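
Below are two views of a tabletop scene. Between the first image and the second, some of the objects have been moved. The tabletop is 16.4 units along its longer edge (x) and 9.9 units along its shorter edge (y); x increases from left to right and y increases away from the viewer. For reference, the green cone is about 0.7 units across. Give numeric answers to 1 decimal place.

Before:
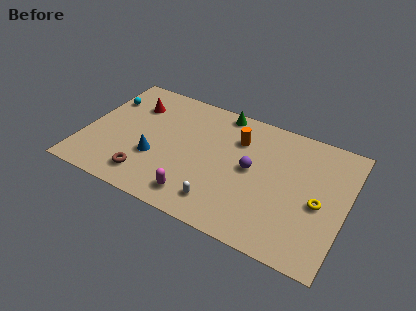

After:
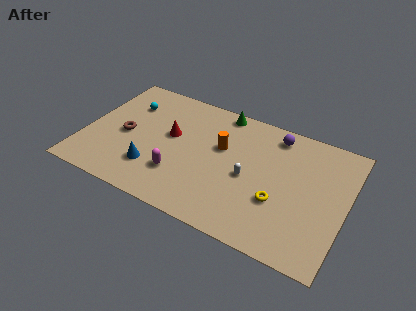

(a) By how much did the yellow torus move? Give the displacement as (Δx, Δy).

(-2.4, -0.9)

From the two frames, the yellow torus sits at roughly (14.8, 4.4) before and (12.4, 3.5) after.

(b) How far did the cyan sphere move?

1.4

The cyan sphere moved from about (0.9, 7.1) to (2.3, 7.2), a distance of √(1.4² + 0.1²) ≈ 1.4.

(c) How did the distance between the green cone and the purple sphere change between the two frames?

-1.0

The distance was about 4.5 in the first image and 3.5 in the second, so they moved 1.0 units closer together.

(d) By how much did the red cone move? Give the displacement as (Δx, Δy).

(2.6, -1.6)

From the two frames, the red cone sits at roughly (2.7, 7.3) before and (5.3, 5.7) after.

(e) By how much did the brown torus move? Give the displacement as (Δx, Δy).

(-1.8, 2.8)

The brown torus started near (4.3, 1.8) and ended near (2.5, 4.6).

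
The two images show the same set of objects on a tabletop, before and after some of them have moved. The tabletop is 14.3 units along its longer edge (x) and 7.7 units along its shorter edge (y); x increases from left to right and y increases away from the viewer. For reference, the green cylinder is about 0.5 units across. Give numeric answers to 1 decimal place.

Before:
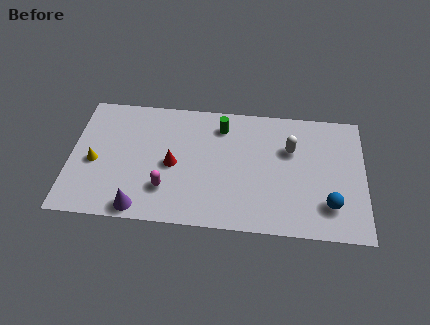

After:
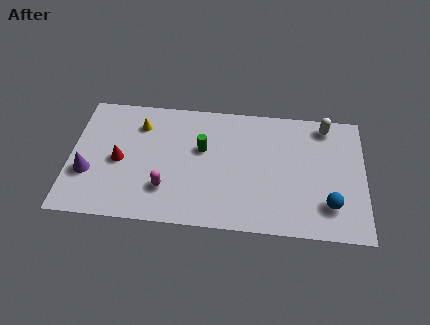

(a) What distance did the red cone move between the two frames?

2.6

The red cone moved from about (5.0, 3.6) to (2.4, 3.6), a distance of √(2.6² + 0.0²) ≈ 2.6.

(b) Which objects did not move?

the magenta capsule and the blue sphere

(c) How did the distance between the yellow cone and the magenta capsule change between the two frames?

+0.3

The distance was about 3.7 in the first image and 4.0 in the second, so they moved 0.3 units further apart.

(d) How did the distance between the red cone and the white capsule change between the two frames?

+4.6

The distance was about 5.9 in the first image and 10.5 in the second, so they moved 4.6 units further apart.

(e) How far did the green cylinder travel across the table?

1.7

The green cylinder was near (7.3, 6.2) before and (6.4, 4.7) after, so it travelled √(0.9² + 1.5²) ≈ 1.7 units.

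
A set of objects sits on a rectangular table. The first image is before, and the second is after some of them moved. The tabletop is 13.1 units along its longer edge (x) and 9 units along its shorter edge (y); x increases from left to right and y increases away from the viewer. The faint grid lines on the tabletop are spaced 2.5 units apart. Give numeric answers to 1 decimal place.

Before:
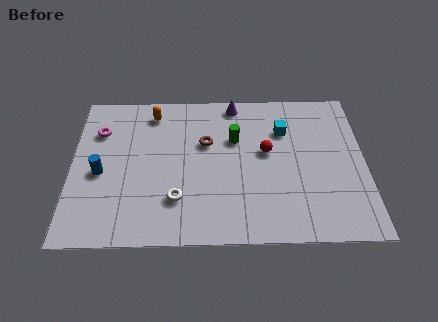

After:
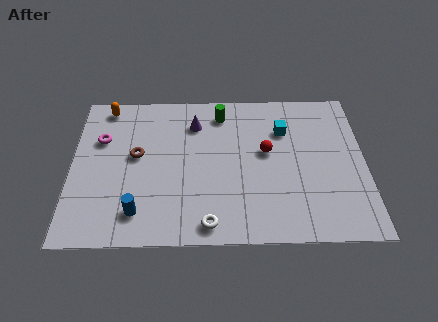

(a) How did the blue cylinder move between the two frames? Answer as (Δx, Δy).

(1.7, -2.3)

The blue cylinder started near (1.3, 4.0) and ended near (3.0, 1.7).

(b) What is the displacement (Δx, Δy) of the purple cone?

(-1.8, -1.2)

The purple cone was at about (7.3, 8.1) and moved to about (5.5, 6.9).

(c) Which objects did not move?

the cyan cube and the red sphere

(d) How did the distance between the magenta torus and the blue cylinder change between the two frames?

+2.1

Before: roughly 2.5 units apart; after: 4.6. That's 2.1 units further apart.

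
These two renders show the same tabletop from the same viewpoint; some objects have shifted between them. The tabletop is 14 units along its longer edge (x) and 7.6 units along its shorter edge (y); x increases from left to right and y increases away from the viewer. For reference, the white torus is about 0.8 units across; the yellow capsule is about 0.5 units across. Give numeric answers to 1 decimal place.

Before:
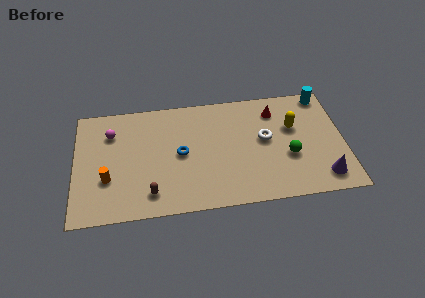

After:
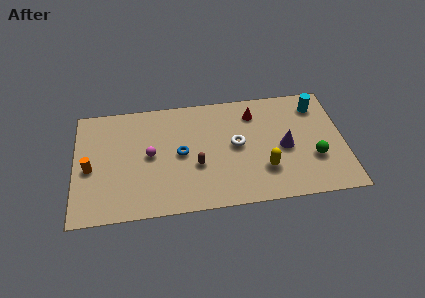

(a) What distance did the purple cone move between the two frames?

2.9

The purple cone was near (12.8, 1.3) before and (10.9, 3.5) after, so it travelled √(1.9² + 2.2²) ≈ 2.9 units.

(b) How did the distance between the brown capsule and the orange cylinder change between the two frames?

+3.0

They were about 2.5 units apart before and 5.5 after — 3.0 units further apart.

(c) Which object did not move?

the blue torus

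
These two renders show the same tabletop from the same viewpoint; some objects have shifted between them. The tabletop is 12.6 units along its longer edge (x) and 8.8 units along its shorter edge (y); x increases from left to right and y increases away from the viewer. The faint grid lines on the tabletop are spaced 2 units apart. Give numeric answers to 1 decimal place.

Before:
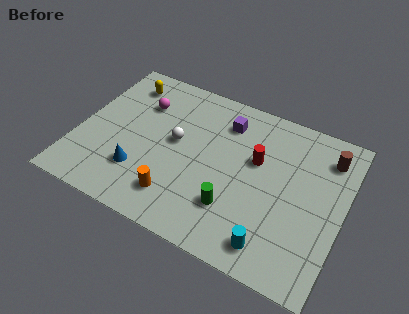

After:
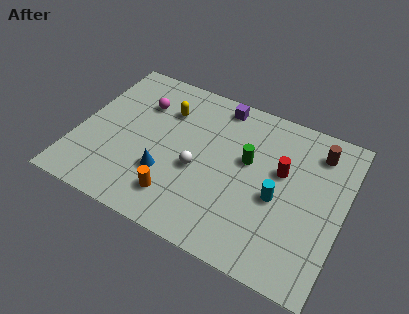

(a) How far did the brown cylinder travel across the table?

0.5

The brown cylinder was near (11.6, 7.0) before and (11.1, 7.1) after, so it travelled √(0.5² + 0.1²) ≈ 0.5 units.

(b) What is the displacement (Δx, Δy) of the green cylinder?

(0.3, 2.8)

The green cylinder was at about (7.7, 2.4) and moved to about (8.0, 5.2).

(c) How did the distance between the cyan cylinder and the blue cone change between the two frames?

-1.3

They were about 6.6 units apart before and 5.3 after — 1.3 units closer together.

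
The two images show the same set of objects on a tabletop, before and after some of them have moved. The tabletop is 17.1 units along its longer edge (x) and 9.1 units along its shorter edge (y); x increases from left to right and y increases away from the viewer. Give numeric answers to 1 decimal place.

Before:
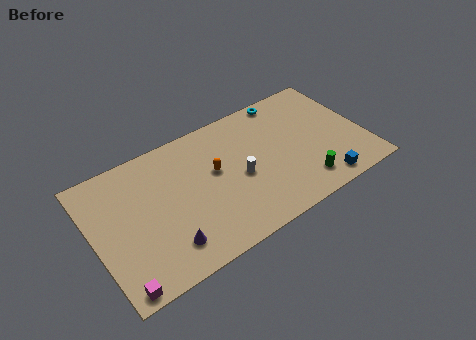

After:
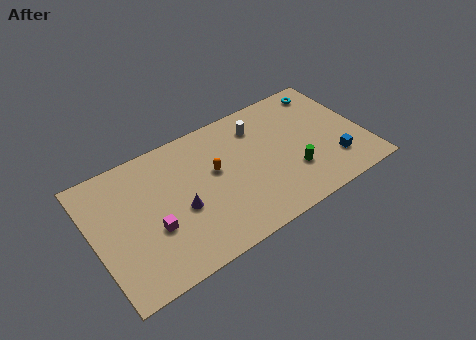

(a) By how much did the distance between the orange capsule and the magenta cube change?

-3.5

They were about 8.1 units apart before and 4.6 after — 3.5 units closer together.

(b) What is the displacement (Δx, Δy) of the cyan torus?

(2.6, -0.5)

The cyan torus was at about (12.8, 8.3) and moved to about (15.4, 7.8).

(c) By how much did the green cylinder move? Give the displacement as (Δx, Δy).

(-0.5, 1.1)

The green cylinder started near (12.8, 1.7) and ended near (12.3, 2.8).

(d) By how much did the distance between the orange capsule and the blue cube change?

+0.3

The distance was about 7.5 in the first image and 7.8 in the second, so they moved 0.3 units further apart.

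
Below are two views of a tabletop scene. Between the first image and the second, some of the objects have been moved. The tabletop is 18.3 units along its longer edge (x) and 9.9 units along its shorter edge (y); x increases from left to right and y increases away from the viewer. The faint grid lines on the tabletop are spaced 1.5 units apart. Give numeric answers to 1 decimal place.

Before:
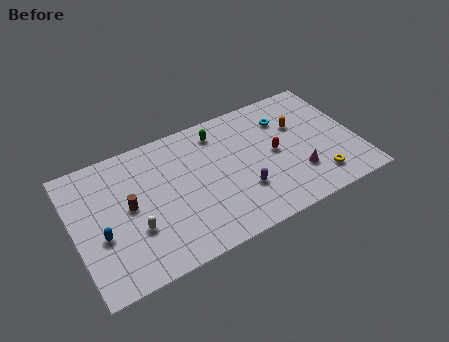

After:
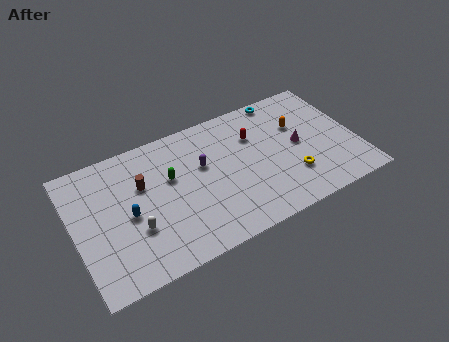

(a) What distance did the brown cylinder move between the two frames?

1.6

From (3.5, 5.2) to (4.5, 6.4), the brown cylinder covered √(1.0² + 1.2²) ≈ 1.6 units.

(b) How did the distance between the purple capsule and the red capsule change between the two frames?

+0.5

They were about 3.1 units apart before and 3.6 after — 0.5 units further apart.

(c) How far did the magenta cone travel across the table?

2.2

From (14.2, 2.8) to (14.6, 5.0), the magenta cone covered √(0.4² + 2.2²) ≈ 2.2 units.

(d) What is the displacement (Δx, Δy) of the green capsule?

(-3.4, -2.1)

From the two frames, the green capsule sits at roughly (9.7, 8.2) before and (6.3, 6.1) after.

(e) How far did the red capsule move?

2.2

From (13.0, 5.0) to (11.9, 6.9), the red capsule covered √(1.1² + 1.9²) ≈ 2.2 units.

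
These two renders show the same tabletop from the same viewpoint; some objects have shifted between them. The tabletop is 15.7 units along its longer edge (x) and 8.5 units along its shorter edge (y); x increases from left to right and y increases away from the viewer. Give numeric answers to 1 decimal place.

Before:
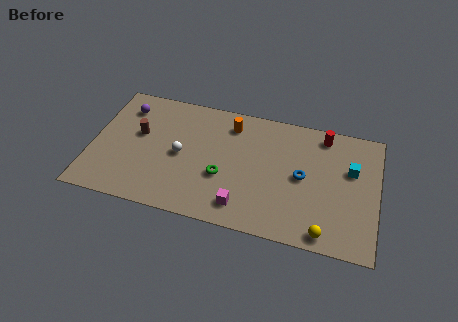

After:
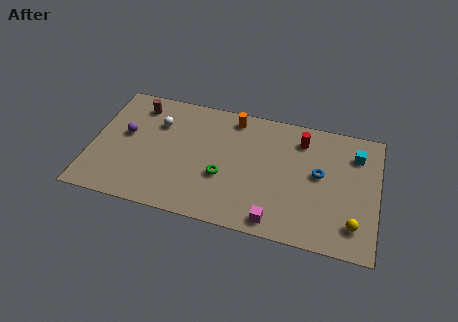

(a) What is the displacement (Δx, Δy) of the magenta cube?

(1.8, -0.5)

The magenta cube started near (8.5, 1.5) and ended near (10.3, 1.0).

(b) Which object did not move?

the green torus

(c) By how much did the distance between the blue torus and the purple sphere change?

+0.4

They were about 10.3 units apart before and 10.7 after — 0.4 units further apart.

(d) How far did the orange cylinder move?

0.5

From (7.5, 6.9) to (7.6, 7.4), the orange cylinder covered √(0.1² + 0.5²) ≈ 0.5 units.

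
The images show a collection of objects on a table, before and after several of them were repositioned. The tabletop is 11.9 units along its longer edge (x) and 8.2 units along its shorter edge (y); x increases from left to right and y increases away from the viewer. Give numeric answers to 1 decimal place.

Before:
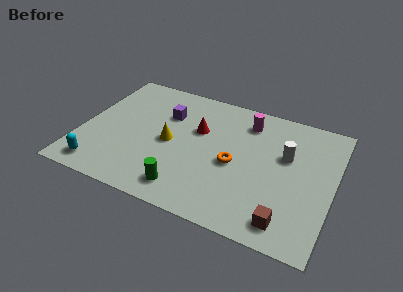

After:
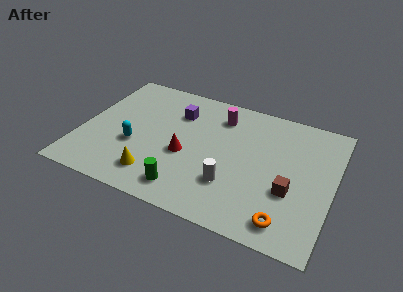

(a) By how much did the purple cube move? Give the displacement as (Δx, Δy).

(0.5, 0.3)

From the two frames, the purple cube sits at roughly (3.8, 5.7) before and (4.3, 6.0) after.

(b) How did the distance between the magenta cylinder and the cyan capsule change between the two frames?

-3.4

The distance was about 8.4 in the first image and 5.0 in the second, so they moved 3.4 units closer together.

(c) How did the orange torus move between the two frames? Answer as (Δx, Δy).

(2.7, -2.5)

The orange torus started near (7.3, 3.7) and ended near (10.0, 1.2).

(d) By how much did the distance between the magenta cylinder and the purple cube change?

-1.8

The distance was about 3.9 in the first image and 2.1 in the second, so they moved 1.8 units closer together.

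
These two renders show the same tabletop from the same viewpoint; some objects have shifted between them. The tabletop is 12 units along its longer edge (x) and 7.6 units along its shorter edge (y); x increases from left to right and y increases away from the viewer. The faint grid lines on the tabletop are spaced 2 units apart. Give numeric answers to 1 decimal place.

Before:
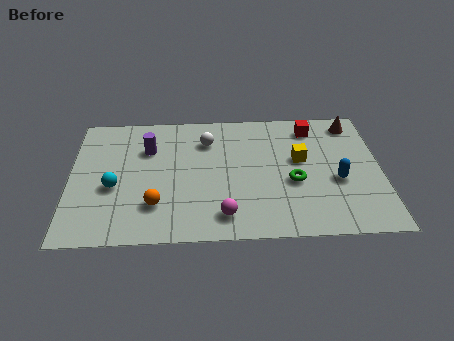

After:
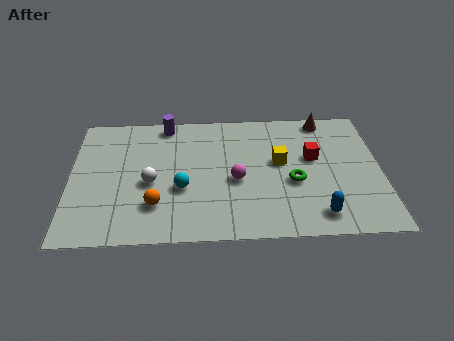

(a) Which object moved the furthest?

the white sphere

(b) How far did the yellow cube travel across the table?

0.8

From (8.9, 4.4) to (8.1, 4.3), the yellow cube covered √(0.8² + 0.1²) ≈ 0.8 units.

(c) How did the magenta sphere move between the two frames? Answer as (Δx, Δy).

(0.5, 2.0)

The magenta sphere was at about (5.9, 1.3) and moved to about (6.4, 3.3).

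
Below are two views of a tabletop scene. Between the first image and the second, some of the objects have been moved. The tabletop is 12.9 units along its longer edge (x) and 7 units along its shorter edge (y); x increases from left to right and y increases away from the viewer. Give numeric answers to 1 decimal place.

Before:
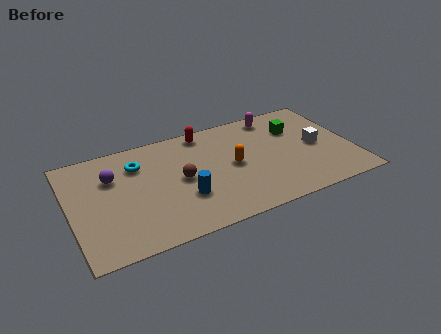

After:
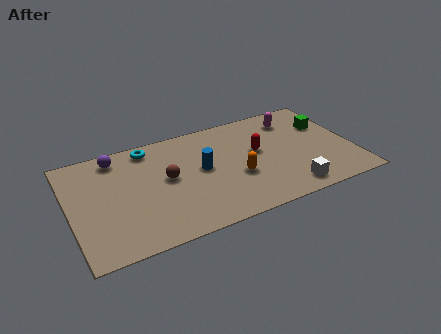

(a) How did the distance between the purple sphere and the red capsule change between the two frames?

+2.0

The distance was about 4.6 in the first image and 6.6 in the second, so they moved 2.0 units further apart.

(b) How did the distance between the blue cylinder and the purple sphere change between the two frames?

+0.4

Before: roughly 3.9 units apart; after: 4.3. That's 0.4 units further apart.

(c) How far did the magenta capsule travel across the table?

0.9

From (9.7, 6.1) to (10.5, 5.6), the magenta capsule covered √(0.8² + 0.5²) ≈ 0.9 units.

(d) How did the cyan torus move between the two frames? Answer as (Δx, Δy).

(0.6, 0.9)

From the two frames, the cyan torus sits at roughly (3.2, 5.2) before and (3.8, 6.1) after.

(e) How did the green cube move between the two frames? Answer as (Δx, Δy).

(1.4, -0.2)

The green cube was at about (10.5, 4.9) and moved to about (11.9, 4.7).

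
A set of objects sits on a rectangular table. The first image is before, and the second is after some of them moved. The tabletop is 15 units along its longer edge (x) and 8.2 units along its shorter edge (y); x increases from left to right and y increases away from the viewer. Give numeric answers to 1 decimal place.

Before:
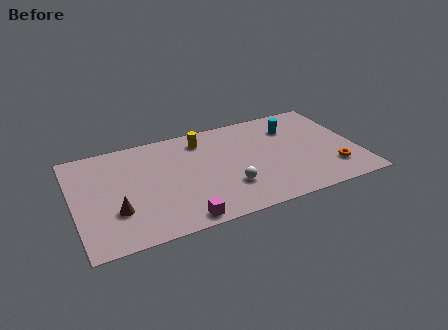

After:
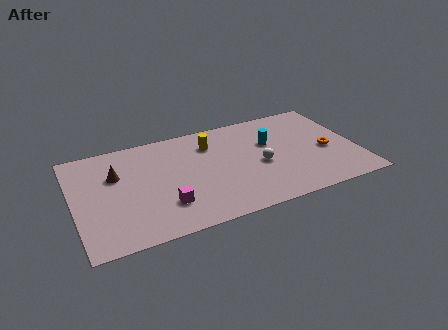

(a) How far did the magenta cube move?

1.6

The magenta cube was near (5.3, 0.8) before and (4.6, 2.2) after, so it travelled √(0.7² + 1.4²) ≈ 1.6 units.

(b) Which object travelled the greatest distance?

the brown cone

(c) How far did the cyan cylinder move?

1.6

From (11.8, 6.1) to (10.5, 5.2), the cyan cylinder covered √(1.3² + 0.9²) ≈ 1.6 units.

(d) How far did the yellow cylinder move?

0.6

The yellow cylinder moved from about (7.0, 6.7) to (7.4, 6.2), a distance of √(0.4² + 0.5²) ≈ 0.6.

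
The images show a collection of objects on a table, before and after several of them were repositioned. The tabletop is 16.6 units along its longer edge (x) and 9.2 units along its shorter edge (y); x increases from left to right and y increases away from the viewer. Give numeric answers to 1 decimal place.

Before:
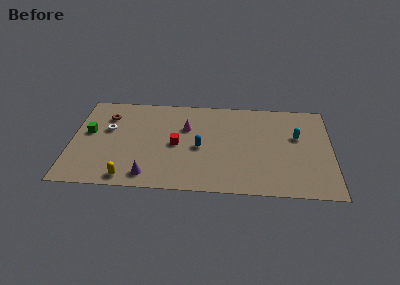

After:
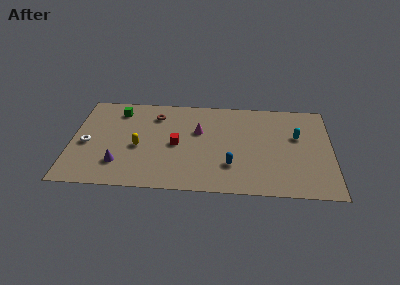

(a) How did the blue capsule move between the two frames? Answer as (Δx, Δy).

(2.0, -1.6)

The blue capsule started near (8.2, 4.2) and ended near (10.2, 2.6).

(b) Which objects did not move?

the cyan capsule and the red cube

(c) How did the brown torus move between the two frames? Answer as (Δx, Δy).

(3.1, 0.3)

From the two frames, the brown torus sits at roughly (2.2, 6.9) before and (5.3, 7.2) after.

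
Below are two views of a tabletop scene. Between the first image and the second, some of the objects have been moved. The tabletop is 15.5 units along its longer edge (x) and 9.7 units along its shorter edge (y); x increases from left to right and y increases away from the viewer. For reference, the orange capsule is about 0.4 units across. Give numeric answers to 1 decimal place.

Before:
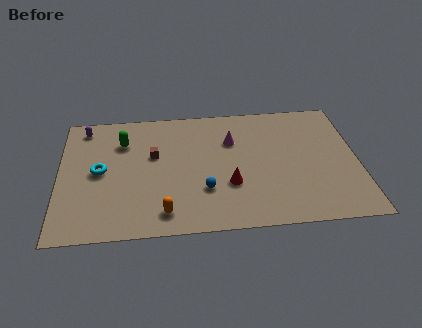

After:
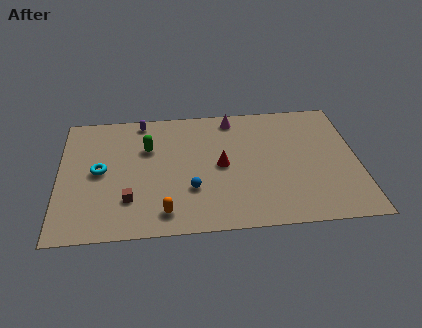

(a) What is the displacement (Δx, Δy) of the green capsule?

(1.3, -0.6)

From the two frames, the green capsule sits at roughly (3.3, 7.1) before and (4.6, 6.5) after.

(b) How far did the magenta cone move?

1.8

The magenta cone was near (9.0, 6.7) before and (9.1, 8.5) after, so it travelled √(0.1² + 1.8²) ≈ 1.8 units.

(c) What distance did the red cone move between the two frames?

1.6

The red cone was near (8.8, 3.3) before and (8.4, 4.8) after, so it travelled √(0.4² + 1.5²) ≈ 1.6 units.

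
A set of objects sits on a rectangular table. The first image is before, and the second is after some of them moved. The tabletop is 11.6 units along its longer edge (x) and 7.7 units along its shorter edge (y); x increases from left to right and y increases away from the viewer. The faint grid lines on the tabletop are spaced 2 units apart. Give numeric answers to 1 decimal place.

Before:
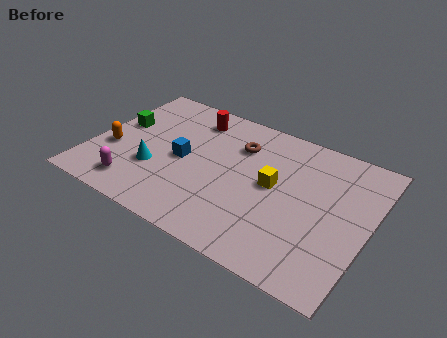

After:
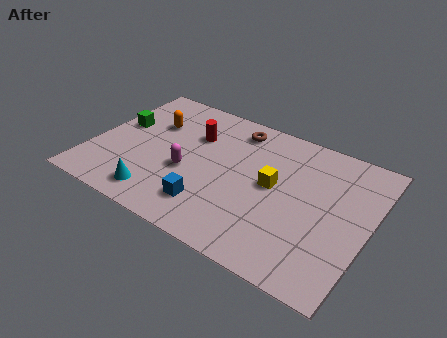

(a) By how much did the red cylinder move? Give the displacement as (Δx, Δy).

(0.2, -1.0)

From the two frames, the red cylinder sits at roughly (3.8, 6.3) before and (4.0, 5.3) after.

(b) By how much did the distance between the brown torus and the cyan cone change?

+1.5

Before: roughly 4.3 units apart; after: 5.8. That's 1.5 units further apart.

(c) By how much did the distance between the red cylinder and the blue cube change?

+1.2

The distance was about 2.6 in the first image and 3.8 in the second, so they moved 1.2 units further apart.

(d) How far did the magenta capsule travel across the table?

2.6

The magenta capsule was near (2.2, 1.3) before and (4.1, 3.1) after, so it travelled √(1.9² + 1.8²) ≈ 2.6 units.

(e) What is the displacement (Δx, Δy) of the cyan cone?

(0.4, -1.4)

The cyan cone started near (2.8, 2.6) and ended near (3.2, 1.2).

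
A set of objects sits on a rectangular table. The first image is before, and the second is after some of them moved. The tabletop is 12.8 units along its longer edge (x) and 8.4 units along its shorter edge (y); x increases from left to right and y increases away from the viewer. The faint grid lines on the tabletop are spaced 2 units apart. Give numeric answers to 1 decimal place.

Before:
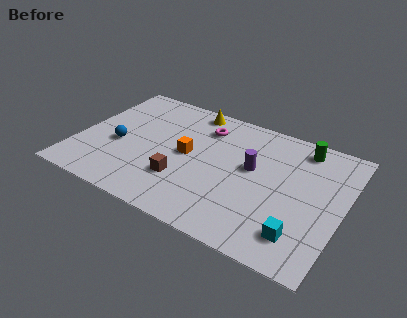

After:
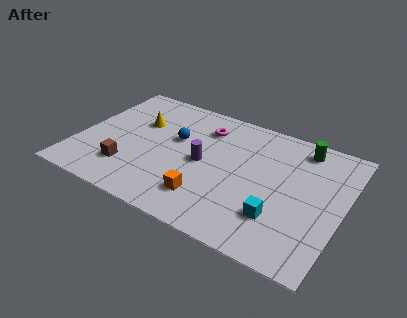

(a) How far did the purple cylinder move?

2.4

The purple cylinder moved from about (8.4, 4.8) to (6.1, 4.1), a distance of √(2.3² + 0.7²) ≈ 2.4.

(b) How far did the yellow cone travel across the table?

3.0

The yellow cone was near (5.0, 7.5) before and (2.7, 5.5) after, so it travelled √(2.3² + 2.0²) ≈ 3.0 units.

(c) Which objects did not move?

the green cylinder and the magenta torus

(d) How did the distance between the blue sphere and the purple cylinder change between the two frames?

-4.7

They were about 6.5 units apart before and 1.8 after — 4.7 units closer together.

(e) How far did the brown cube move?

2.6

The brown cube moved from about (5.3, 2.5) to (2.7, 2.1), a distance of √(2.6² + 0.4²) ≈ 2.6.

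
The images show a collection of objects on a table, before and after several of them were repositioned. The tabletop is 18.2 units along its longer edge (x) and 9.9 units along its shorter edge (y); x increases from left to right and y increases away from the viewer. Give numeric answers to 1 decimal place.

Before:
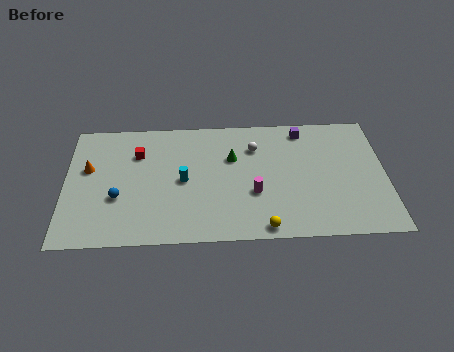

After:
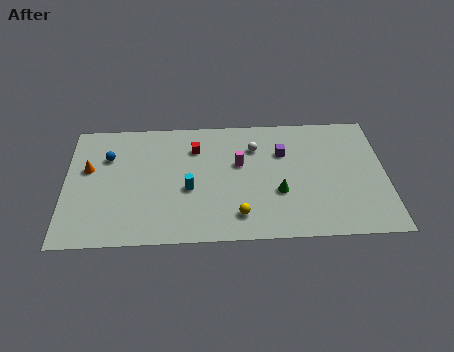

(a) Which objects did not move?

the white sphere and the orange cone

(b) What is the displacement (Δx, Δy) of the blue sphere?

(-0.6, 3.3)

From the two frames, the blue sphere sits at roughly (3.0, 3.6) before and (2.4, 6.9) after.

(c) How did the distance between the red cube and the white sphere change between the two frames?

-3.3

Before: roughly 6.7 units apart; after: 3.4. That's 3.3 units closer together.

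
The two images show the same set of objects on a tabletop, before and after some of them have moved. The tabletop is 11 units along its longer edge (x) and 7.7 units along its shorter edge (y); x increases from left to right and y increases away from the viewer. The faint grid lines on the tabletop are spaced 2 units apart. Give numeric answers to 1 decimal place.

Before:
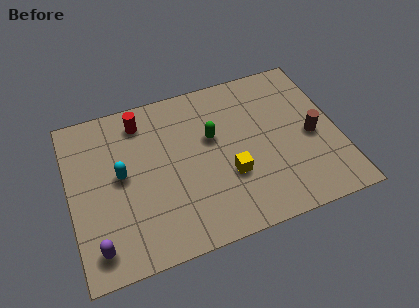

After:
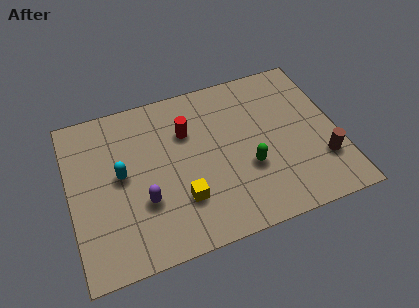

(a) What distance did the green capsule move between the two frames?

2.3

The green capsule was near (5.9, 4.7) before and (7.2, 2.8) after, so it travelled √(1.3² + 1.9²) ≈ 2.3 units.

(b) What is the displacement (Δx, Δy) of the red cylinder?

(1.8, -1.1)

From the two frames, the red cylinder sits at roughly (3.1, 6.4) before and (4.9, 5.3) after.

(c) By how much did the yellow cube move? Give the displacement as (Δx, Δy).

(-2.0, -0.5)

The yellow cube started near (6.4, 2.7) and ended near (4.4, 2.2).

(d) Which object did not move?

the cyan capsule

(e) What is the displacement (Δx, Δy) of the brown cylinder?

(0.3, -1.3)

The brown cylinder started near (9.9, 3.5) and ended near (10.2, 2.2).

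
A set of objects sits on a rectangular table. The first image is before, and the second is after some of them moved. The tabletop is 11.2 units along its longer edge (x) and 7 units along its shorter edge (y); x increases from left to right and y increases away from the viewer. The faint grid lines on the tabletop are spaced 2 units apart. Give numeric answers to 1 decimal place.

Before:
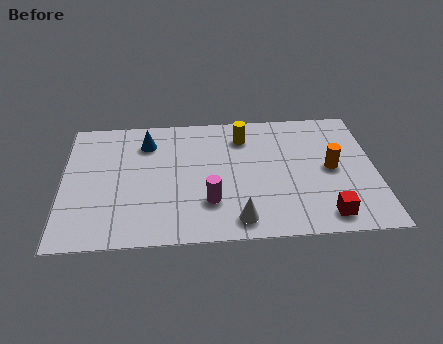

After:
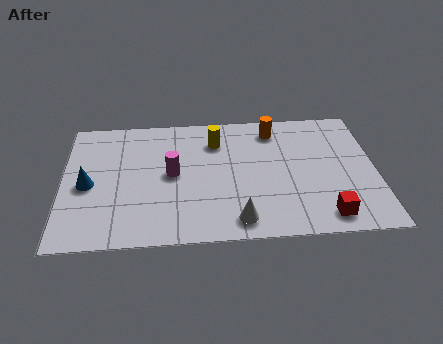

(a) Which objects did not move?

the red cube and the white cone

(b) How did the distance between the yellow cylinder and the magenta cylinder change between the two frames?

-1.4

The distance was about 3.7 in the first image and 2.3 in the second, so they moved 1.4 units closer together.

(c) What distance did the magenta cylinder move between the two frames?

2.1

The magenta cylinder was near (5.2, 2.0) before and (3.9, 3.6) after, so it travelled √(1.3² + 1.6²) ≈ 2.1 units.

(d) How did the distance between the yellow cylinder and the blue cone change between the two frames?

+1.6

Before: roughly 3.5 units apart; after: 5.1. That's 1.6 units further apart.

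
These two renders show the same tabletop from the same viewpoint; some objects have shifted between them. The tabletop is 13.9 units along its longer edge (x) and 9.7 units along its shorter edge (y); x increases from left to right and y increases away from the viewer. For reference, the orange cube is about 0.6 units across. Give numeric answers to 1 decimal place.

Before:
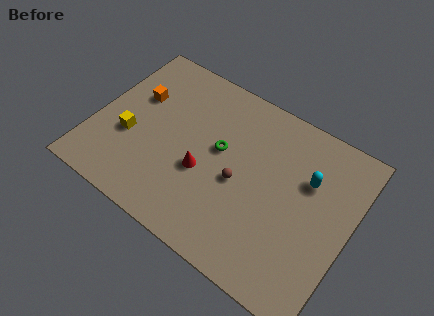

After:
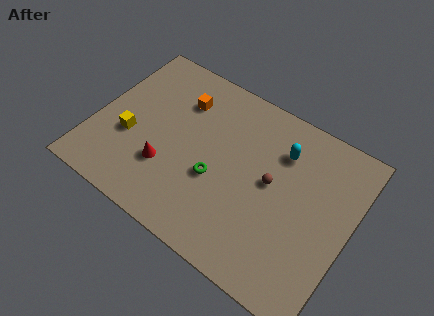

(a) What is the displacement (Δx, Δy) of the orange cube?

(2.3, 1.0)

The orange cube started near (1.9, 6.2) and ended near (4.2, 7.2).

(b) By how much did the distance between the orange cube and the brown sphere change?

-0.6

The distance was about 6.4 in the first image and 5.8 in the second, so they moved 0.6 units closer together.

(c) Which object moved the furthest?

the orange cube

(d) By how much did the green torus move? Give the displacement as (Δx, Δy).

(0.1, -1.7)

From the two frames, the green torus sits at roughly (6.7, 5.5) before and (6.8, 3.8) after.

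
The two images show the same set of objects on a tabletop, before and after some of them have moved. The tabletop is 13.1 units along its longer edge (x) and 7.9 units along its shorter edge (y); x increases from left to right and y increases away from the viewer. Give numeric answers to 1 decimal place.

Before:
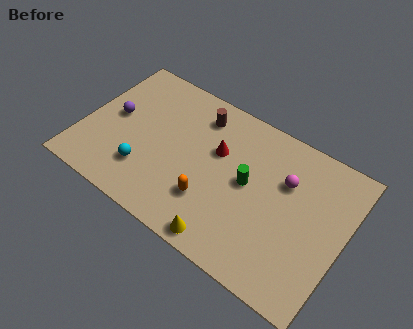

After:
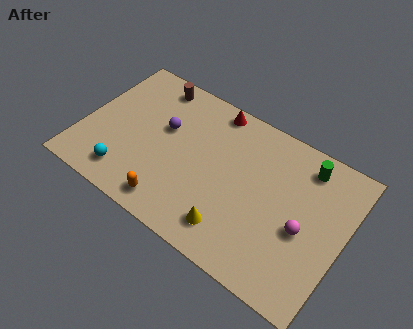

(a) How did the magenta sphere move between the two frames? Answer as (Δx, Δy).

(1.2, -1.9)

From the two frames, the magenta sphere sits at roughly (10.0, 5.3) before and (11.2, 3.4) after.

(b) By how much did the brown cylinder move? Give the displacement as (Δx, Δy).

(-2.5, 0.5)

The brown cylinder started near (5.4, 6.4) and ended near (2.9, 6.9).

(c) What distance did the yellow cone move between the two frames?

0.7

The yellow cone moved from about (7.8, 0.8) to (8.0, 1.5), a distance of √(0.2² + 0.7²) ≈ 0.7.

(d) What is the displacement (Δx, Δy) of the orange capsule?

(-1.7, -1.2)

The orange capsule started near (6.7, 2.3) and ended near (5.0, 1.1).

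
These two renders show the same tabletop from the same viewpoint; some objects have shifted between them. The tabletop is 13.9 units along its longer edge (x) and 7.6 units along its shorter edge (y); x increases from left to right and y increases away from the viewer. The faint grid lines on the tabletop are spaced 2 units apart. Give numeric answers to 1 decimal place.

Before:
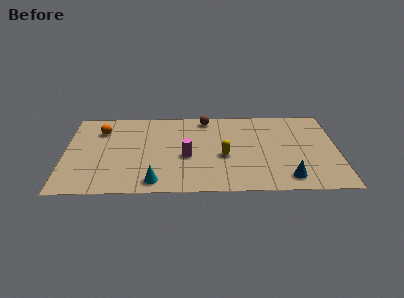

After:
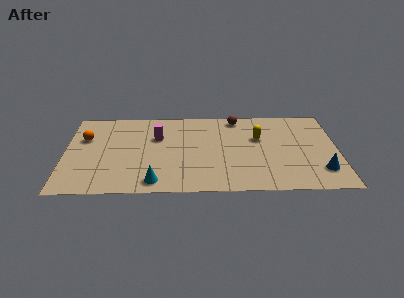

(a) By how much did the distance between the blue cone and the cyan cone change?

+1.7

Before: roughly 6.7 units apart; after: 8.4. That's 1.7 units further apart.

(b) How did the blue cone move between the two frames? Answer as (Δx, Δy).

(1.7, 0.6)

The blue cone was at about (11.3, 1.2) and moved to about (13.0, 1.8).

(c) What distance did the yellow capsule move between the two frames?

2.4

From (8.1, 3.2) to (9.9, 4.8), the yellow capsule covered √(1.8² + 1.6²) ≈ 2.4 units.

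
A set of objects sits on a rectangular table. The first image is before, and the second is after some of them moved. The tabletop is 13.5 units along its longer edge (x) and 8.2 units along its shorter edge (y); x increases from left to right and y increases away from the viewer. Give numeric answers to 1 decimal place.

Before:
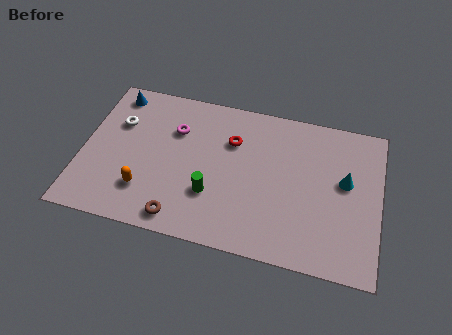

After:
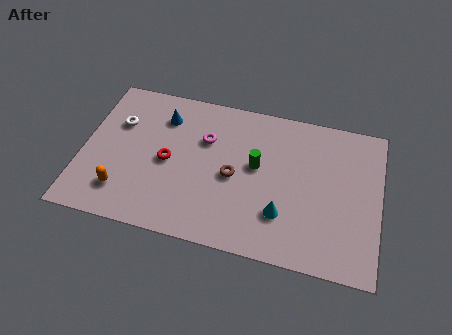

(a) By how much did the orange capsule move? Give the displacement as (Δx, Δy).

(-1.0, -0.3)

The orange capsule started near (3.0, 2.1) and ended near (2.0, 1.8).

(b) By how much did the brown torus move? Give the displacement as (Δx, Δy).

(2.2, 2.8)

From the two frames, the brown torus sits at roughly (4.7, 1.0) before and (6.9, 3.8) after.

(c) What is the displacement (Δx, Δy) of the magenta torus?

(1.4, -0.2)

The magenta torus started near (4.1, 5.7) and ended near (5.5, 5.5).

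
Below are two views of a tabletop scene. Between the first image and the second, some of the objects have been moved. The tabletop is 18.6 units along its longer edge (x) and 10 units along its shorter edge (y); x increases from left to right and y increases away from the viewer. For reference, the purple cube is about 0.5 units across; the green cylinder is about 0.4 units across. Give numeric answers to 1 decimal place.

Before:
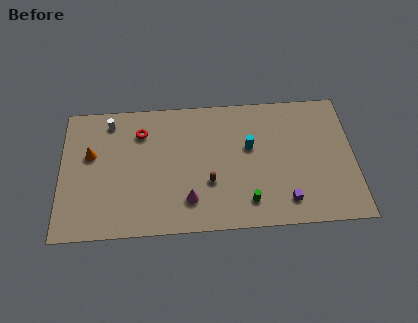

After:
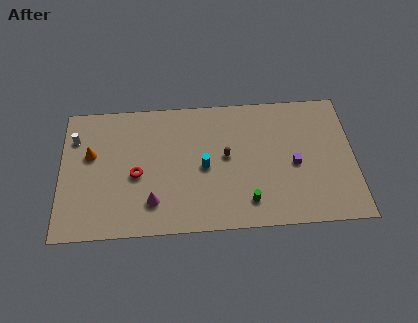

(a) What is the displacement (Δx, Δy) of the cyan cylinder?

(-2.9, -1.3)

From the two frames, the cyan cylinder sits at roughly (12.0, 6.0) before and (9.1, 4.7) after.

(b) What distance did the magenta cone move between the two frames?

2.3

The magenta cone was near (8.1, 2.3) before and (5.8, 2.3) after, so it travelled √(2.3² + 0.0²) ≈ 2.3 units.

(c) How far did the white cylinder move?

2.5

The white cylinder moved from about (3.1, 8.5) to (0.9, 7.4), a distance of √(2.2² + 1.1²) ≈ 2.5.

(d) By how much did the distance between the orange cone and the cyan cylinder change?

-2.8

The distance was about 10.1 in the first image and 7.3 in the second, so they moved 2.8 units closer together.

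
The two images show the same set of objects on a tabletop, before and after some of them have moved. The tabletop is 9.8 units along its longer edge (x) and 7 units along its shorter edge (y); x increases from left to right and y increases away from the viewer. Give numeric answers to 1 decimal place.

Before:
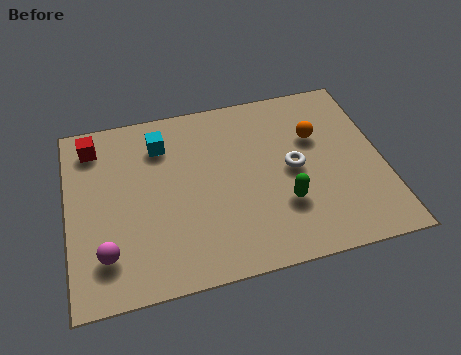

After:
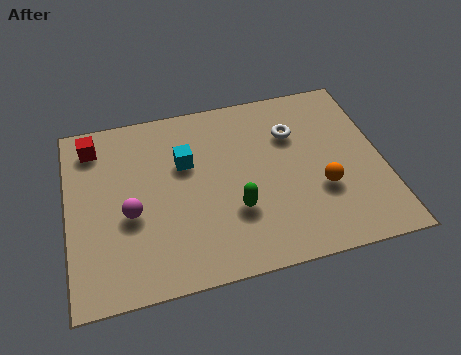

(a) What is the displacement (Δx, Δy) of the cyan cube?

(0.7, -0.9)

From the two frames, the cyan cube sits at roughly (3.0, 5.4) before and (3.7, 4.5) after.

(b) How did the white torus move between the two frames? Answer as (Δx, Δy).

(0.1, 1.4)

From the two frames, the white torus sits at roughly (7.0, 3.5) before and (7.1, 4.9) after.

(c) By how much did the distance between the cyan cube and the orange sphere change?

-0.3

They were about 4.9 units apart before and 4.6 after — 0.3 units closer together.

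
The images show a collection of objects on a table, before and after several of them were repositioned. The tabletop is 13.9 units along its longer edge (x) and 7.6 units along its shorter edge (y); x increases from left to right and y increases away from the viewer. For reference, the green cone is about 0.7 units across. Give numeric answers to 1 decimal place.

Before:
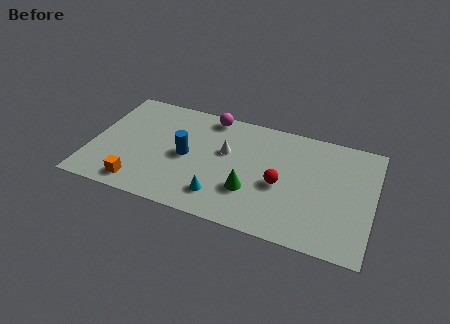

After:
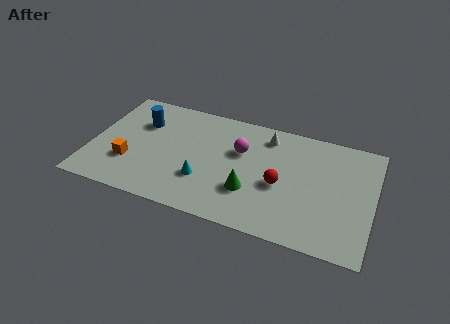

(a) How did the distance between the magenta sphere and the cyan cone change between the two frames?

-2.3

Before: roughly 5.3 units apart; after: 3.0. That's 2.3 units closer together.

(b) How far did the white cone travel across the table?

2.5

The white cone moved from about (6.6, 4.6) to (8.5, 6.3), a distance of √(1.9² + 1.7²) ≈ 2.5.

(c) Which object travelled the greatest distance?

the blue cylinder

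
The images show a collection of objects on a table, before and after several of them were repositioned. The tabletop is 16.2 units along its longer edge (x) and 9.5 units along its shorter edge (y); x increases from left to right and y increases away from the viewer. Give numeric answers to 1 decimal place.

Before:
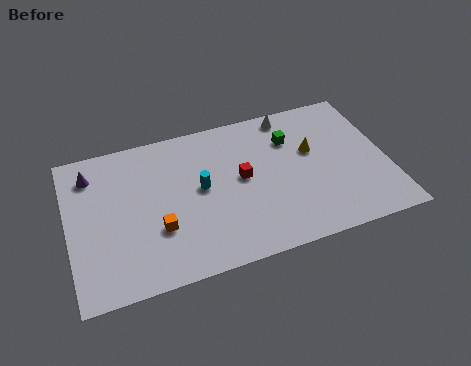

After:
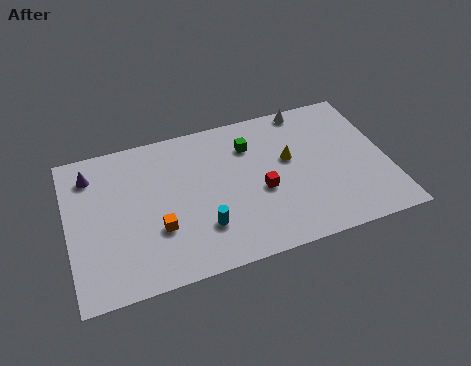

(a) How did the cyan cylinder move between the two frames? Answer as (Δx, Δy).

(-0.1, -2.5)

From the two frames, the cyan cylinder sits at roughly (6.7, 5.1) before and (6.6, 2.6) after.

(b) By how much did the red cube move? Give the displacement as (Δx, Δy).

(0.9, -1.1)

The red cube was at about (8.8, 5.1) and moved to about (9.7, 4.0).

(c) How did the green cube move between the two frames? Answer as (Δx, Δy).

(-2.1, 0.2)

The green cube was at about (11.5, 6.9) and moved to about (9.4, 7.1).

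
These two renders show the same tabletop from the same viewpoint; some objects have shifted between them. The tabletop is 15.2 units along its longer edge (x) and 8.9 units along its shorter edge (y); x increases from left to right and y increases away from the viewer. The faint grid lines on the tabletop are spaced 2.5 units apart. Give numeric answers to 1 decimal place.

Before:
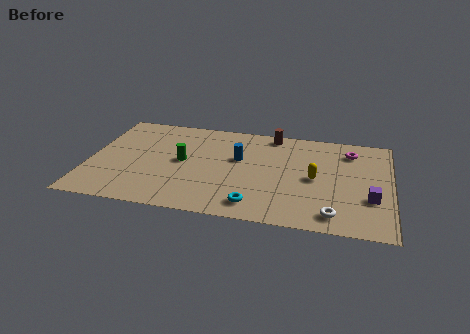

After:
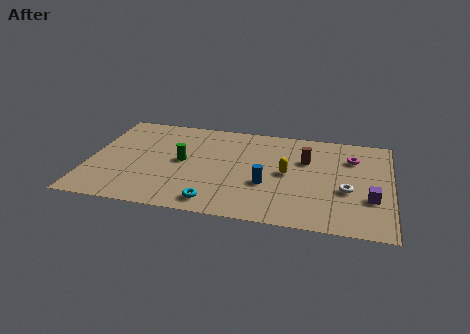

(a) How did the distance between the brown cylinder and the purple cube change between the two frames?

-2.7

They were about 7.1 units apart before and 4.4 after — 2.7 units closer together.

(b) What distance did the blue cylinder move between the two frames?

2.6

The blue cylinder moved from about (7.5, 5.4) to (9.0, 3.3), a distance of √(1.5² + 2.1²) ≈ 2.6.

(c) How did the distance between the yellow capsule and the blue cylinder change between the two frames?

-2.5

The distance was about 4.1 in the first image and 1.6 in the second, so they moved 2.5 units closer together.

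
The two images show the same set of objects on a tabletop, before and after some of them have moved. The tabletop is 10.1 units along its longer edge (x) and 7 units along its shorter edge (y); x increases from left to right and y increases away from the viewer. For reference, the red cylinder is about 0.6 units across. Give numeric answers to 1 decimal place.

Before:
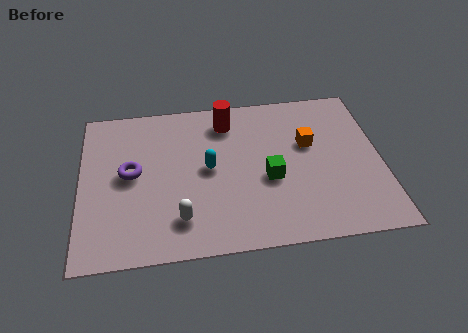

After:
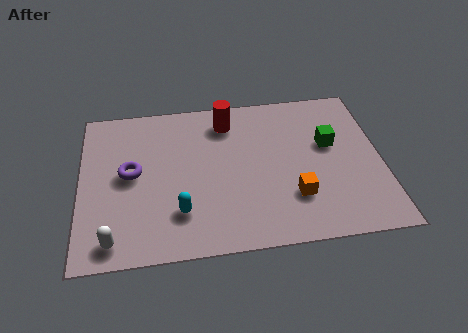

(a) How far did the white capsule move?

2.3

The white capsule was near (3.3, 1.5) before and (1.1, 0.9) after, so it travelled √(2.2² + 0.6²) ≈ 2.3 units.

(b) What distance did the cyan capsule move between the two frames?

2.1

The cyan capsule was near (4.3, 3.6) before and (3.3, 1.8) after, so it travelled √(1.0² + 1.8²) ≈ 2.1 units.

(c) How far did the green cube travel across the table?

2.5

The green cube moved from about (6.3, 2.9) to (8.4, 4.2), a distance of √(2.1² + 1.3²) ≈ 2.5.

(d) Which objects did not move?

the red cylinder and the purple torus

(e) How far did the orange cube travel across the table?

2.4

The orange cube was near (7.7, 4.3) before and (7.1, 2.0) after, so it travelled √(0.6² + 2.3²) ≈ 2.4 units.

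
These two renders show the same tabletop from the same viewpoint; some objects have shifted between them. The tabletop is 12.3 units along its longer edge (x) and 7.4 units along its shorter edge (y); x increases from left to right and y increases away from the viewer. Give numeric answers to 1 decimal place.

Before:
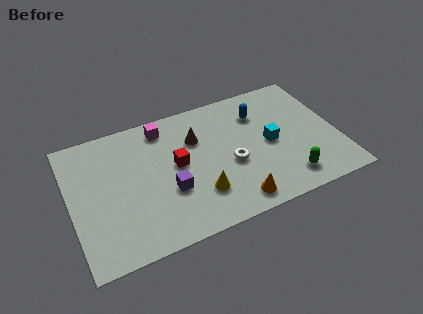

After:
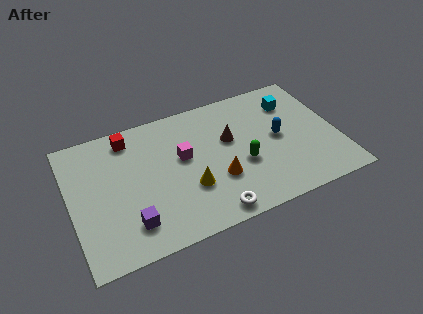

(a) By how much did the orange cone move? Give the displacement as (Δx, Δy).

(-0.6, 1.5)

The orange cone was at about (7.2, 1.0) and moved to about (6.6, 2.5).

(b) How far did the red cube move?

3.0

The red cube was near (4.9, 4.0) before and (2.9, 6.3) after, so it travelled √(2.0² + 2.3²) ≈ 3.0 units.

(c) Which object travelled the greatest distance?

the red cube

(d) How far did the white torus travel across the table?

2.6

From (7.3, 3.1) to (6.1, 0.8), the white torus covered √(1.2² + 2.3²) ≈ 2.6 units.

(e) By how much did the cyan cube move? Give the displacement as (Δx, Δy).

(1.3, 2.0)

From the two frames, the cyan cube sits at roughly (9.2, 3.6) before and (10.5, 5.6) after.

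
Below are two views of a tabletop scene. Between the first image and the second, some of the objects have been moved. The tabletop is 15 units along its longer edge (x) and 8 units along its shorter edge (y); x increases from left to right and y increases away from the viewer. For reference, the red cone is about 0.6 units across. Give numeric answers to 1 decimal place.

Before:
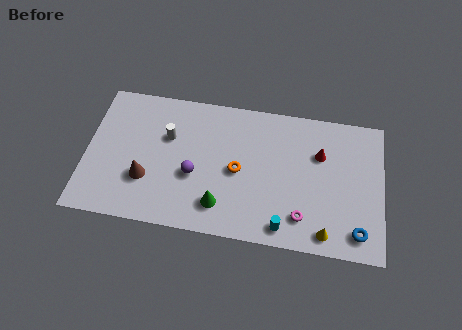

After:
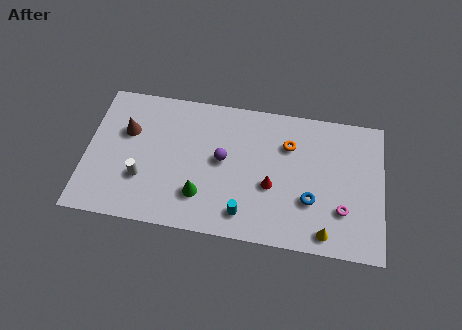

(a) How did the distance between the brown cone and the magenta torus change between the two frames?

+3.4

They were about 8.0 units apart before and 11.4 after — 3.4 units further apart.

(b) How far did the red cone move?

3.3

The red cone was near (11.8, 5.4) before and (9.4, 3.2) after, so it travelled √(2.4² + 2.2²) ≈ 3.3 units.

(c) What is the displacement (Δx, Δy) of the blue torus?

(-2.4, 1.4)

The blue torus started near (13.8, 1.3) and ended near (11.4, 2.7).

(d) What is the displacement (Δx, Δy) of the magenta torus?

(2.0, 0.7)

The magenta torus started near (11.0, 1.7) and ended near (13.0, 2.4).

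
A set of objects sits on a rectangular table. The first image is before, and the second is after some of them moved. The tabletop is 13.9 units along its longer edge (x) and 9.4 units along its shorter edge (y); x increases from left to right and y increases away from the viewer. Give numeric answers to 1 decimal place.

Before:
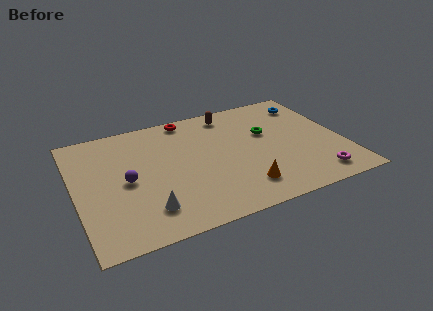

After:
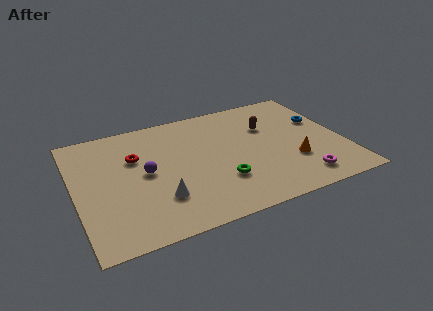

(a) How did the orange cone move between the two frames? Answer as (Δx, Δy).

(2.8, 1.1)

From the two frames, the orange cone sits at roughly (8.3, 1.9) before and (11.1, 3.0) after.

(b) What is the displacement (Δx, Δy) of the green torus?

(-2.8, -3.0)

The green torus started near (10.1, 5.8) and ended near (7.3, 2.8).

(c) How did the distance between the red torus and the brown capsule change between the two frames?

+4.8

They were about 2.2 units apart before and 7.0 after — 4.8 units further apart.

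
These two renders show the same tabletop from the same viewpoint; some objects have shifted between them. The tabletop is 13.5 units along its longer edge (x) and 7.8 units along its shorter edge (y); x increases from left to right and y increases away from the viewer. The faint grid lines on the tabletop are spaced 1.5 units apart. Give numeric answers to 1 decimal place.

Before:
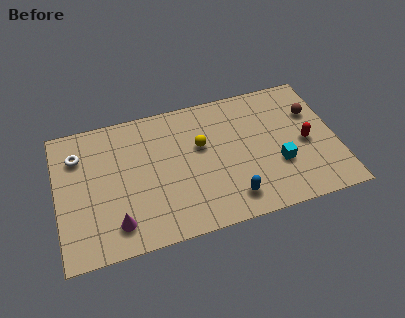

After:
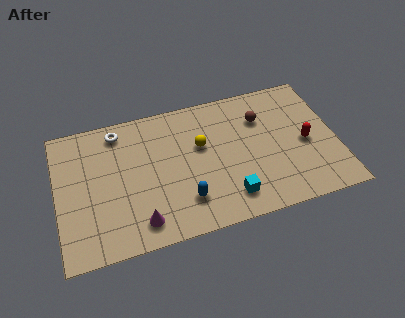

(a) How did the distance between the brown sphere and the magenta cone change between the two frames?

-3.0

They were about 10.5 units apart before and 7.5 after — 3.0 units closer together.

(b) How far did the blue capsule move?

2.3

The blue capsule moved from about (8.2, 1.4) to (6.0, 1.9), a distance of √(2.2² + 0.5²) ≈ 2.3.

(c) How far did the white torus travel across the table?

2.2

The white torus was near (1.1, 5.8) before and (3.1, 6.7) after, so it travelled √(2.0² + 0.9²) ≈ 2.2 units.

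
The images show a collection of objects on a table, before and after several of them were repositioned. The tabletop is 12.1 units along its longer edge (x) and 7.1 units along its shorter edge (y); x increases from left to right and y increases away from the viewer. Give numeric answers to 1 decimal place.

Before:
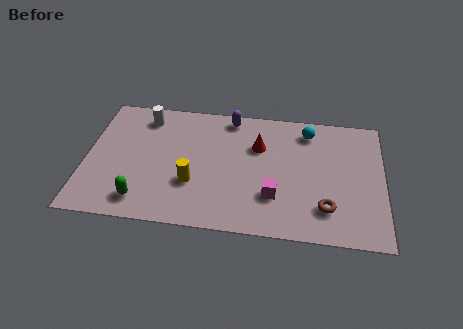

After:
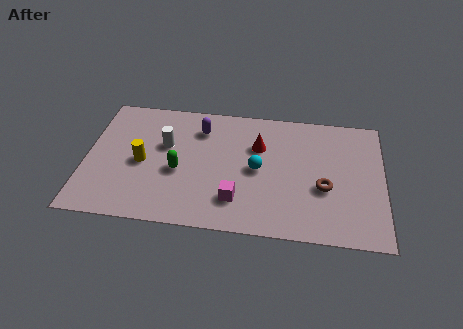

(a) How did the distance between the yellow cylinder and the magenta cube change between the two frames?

+0.9

The distance was about 3.3 in the first image and 4.2 in the second, so they moved 0.9 units further apart.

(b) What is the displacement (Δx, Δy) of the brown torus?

(-0.1, 1.1)

From the two frames, the brown torus sits at roughly (9.8, 1.7) before and (9.7, 2.8) after.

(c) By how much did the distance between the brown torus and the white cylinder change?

-1.9

They were about 8.6 units apart before and 6.7 after — 1.9 units closer together.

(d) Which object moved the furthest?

the cyan sphere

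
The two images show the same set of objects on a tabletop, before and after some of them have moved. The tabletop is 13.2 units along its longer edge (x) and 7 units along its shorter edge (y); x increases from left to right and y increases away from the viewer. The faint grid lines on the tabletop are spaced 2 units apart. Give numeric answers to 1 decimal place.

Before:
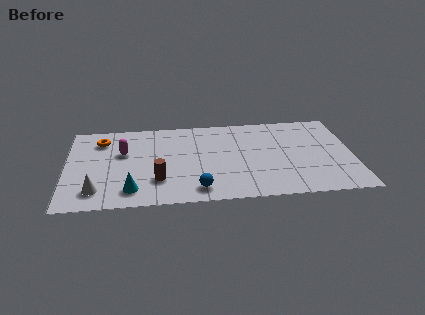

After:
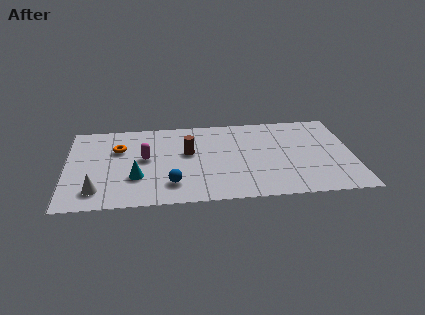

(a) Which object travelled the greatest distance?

the brown cylinder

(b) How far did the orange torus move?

1.1

The orange torus moved from about (1.6, 5.5) to (2.4, 4.7), a distance of √(0.8² + 0.8²) ≈ 1.1.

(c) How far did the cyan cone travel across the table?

1.0

From (3.0, 1.3) to (3.2, 2.3), the cyan cone covered √(0.2² + 1.0²) ≈ 1.0 units.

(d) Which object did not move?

the white cone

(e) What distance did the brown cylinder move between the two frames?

2.5

The brown cylinder moved from about (4.2, 2.0) to (5.6, 4.1), a distance of √(1.4² + 2.1²) ≈ 2.5.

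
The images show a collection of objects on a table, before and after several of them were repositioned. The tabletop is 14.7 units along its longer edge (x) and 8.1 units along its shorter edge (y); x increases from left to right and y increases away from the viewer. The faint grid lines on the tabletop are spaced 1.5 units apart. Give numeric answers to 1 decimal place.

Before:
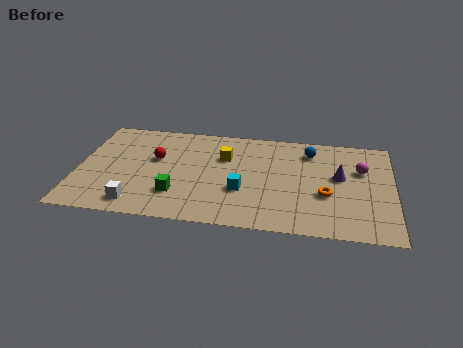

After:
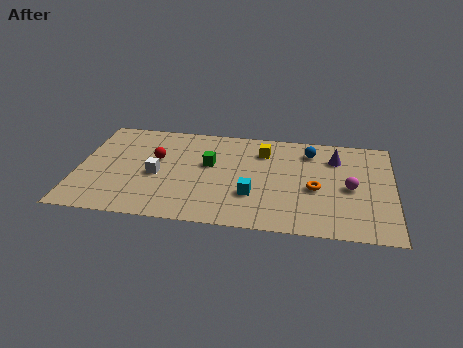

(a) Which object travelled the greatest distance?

the green cube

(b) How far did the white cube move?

2.5

The white cube moved from about (2.9, 1.2) to (3.7, 3.6), a distance of √(0.8² + 2.4²) ≈ 2.5.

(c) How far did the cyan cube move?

0.6

From (7.7, 2.9) to (8.2, 2.6), the cyan cube covered √(0.5² + 0.3²) ≈ 0.6 units.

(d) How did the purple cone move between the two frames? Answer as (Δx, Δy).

(-0.2, 1.5)

The purple cone was at about (12.2, 4.6) and moved to about (12.0, 6.1).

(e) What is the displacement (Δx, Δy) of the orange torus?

(-0.5, 0.4)

From the two frames, the orange torus sits at roughly (11.6, 3.1) before and (11.1, 3.5) after.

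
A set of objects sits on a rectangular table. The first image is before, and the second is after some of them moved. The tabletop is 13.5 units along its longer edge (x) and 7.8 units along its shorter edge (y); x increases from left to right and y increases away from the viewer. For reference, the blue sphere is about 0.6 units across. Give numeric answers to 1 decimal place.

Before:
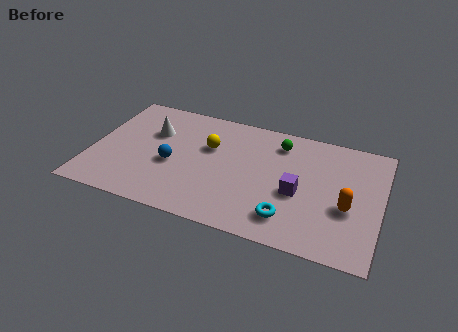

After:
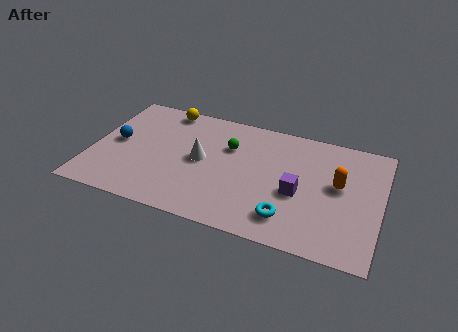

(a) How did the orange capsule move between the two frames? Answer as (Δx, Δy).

(-0.5, 1.3)

From the two frames, the orange capsule sits at roughly (12.0, 3.1) before and (11.5, 4.4) after.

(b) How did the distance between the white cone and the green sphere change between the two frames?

-4.2

Before: roughly 6.0 units apart; after: 1.8. That's 4.2 units closer together.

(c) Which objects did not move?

the purple cube and the cyan torus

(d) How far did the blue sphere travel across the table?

2.8

From (3.8, 3.3) to (1.1, 4.0), the blue sphere covered √(2.7² + 0.7²) ≈ 2.8 units.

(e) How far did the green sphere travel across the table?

2.5

From (8.6, 6.3) to (6.3, 5.3), the green sphere covered √(2.3² + 1.0²) ≈ 2.5 units.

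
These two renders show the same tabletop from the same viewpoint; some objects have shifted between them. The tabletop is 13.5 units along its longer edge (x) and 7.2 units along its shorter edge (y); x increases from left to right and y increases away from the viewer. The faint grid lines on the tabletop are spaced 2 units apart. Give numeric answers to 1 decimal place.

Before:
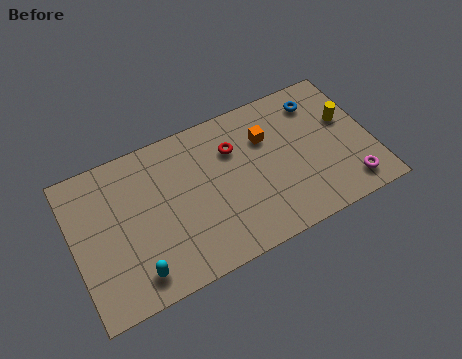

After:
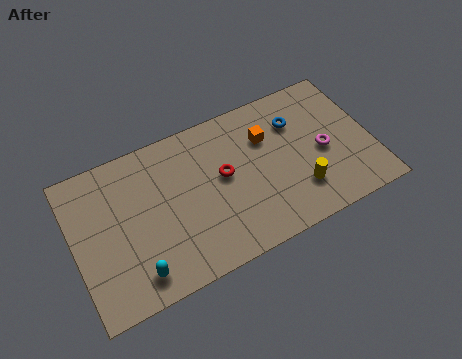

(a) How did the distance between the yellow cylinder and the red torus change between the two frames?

-1.3

They were about 5.1 units apart before and 3.8 after — 1.3 units closer together.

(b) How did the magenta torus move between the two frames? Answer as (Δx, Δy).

(-0.9, 2.1)

The magenta torus was at about (12.2, 1.2) and moved to about (11.3, 3.3).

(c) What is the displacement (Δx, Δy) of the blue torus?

(-1.1, -0.6)

The blue torus was at about (11.4, 5.8) and moved to about (10.3, 5.2).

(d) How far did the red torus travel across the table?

1.3

The red torus was near (7.4, 5.1) before and (6.8, 4.0) after, so it travelled √(0.6² + 1.1²) ≈ 1.3 units.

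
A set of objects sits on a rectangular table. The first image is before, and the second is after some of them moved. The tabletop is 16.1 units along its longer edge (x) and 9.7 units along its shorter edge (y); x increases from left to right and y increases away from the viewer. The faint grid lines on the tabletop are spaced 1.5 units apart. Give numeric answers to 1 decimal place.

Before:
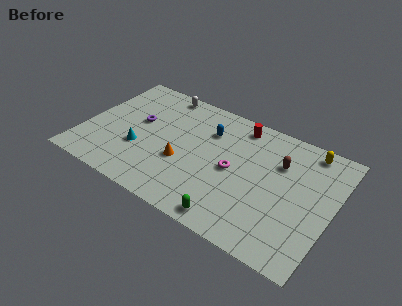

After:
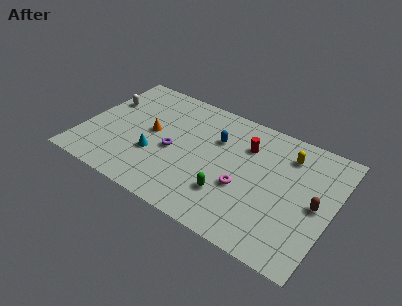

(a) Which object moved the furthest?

the white capsule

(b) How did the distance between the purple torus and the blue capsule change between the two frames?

-1.3

The distance was about 4.7 in the first image and 3.4 in the second, so they moved 1.3 units closer together.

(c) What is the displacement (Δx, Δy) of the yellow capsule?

(-1.2, -1.0)

The yellow capsule was at about (14.1, 8.6) and moved to about (12.9, 7.6).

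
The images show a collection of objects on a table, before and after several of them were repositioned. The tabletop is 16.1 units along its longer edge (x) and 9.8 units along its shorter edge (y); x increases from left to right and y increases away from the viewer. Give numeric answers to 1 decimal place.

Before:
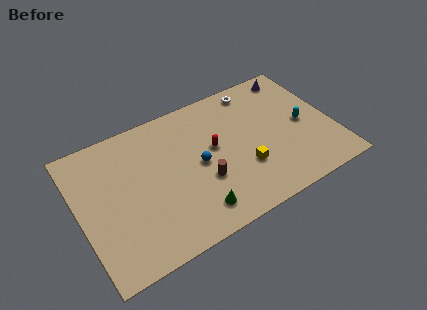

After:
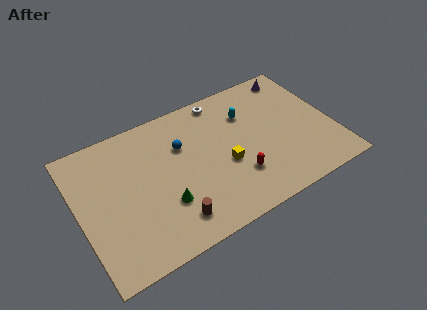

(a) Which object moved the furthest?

the cyan capsule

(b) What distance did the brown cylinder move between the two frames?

2.8

The brown cylinder was near (7.6, 3.5) before and (5.4, 1.8) after, so it travelled √(2.2² + 1.7²) ≈ 2.8 units.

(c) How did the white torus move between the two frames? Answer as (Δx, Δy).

(-2.2, 0.2)

The white torus started near (11.8, 8.6) and ended near (9.6, 8.8).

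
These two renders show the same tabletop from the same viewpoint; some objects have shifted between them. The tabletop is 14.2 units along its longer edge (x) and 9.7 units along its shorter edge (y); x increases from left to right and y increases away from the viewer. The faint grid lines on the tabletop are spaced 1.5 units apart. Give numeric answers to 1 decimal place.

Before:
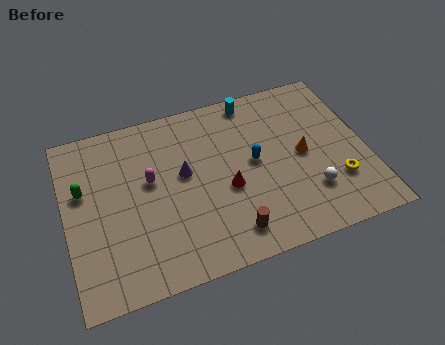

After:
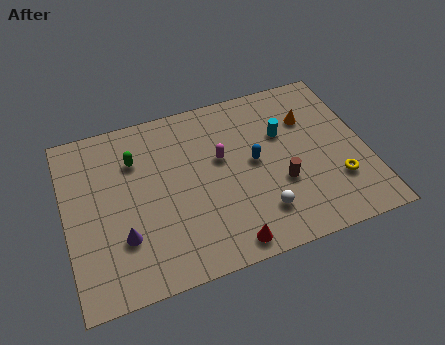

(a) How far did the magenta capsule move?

3.4

From (4.0, 5.6) to (7.4, 5.8), the magenta capsule covered √(3.4² + 0.2²) ≈ 3.4 units.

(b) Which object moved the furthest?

the purple cone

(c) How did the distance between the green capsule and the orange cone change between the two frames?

-2.1

The distance was about 10.4 in the first image and 8.3 in the second, so they moved 2.1 units closer together.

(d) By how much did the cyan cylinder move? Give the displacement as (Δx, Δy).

(1.2, -2.4)

The cyan cylinder started near (9.2, 8.7) and ended near (10.4, 6.3).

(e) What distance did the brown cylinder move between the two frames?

3.2

From (7.4, 1.6) to (10.0, 3.5), the brown cylinder covered √(2.6² + 1.9²) ≈ 3.2 units.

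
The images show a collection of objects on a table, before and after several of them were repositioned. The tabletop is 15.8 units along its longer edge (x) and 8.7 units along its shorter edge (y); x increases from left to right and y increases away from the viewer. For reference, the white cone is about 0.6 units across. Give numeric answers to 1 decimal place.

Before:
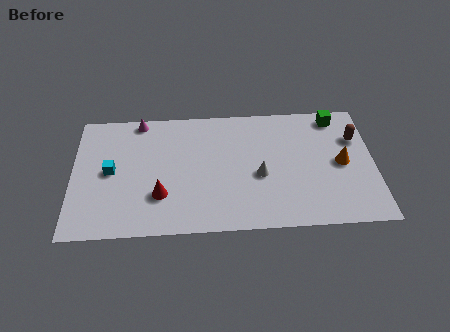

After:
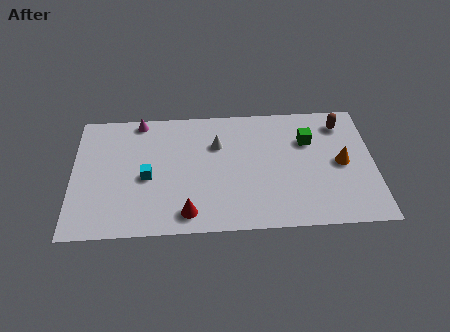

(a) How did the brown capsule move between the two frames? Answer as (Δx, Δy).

(-0.7, 1.1)

From the two frames, the brown capsule sits at roughly (14.9, 6.0) before and (14.2, 7.1) after.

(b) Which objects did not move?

the magenta cone and the orange cone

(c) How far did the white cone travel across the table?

3.2

The white cone moved from about (9.8, 3.7) to (7.6, 6.0), a distance of √(2.2² + 2.3²) ≈ 3.2.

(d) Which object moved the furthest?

the white cone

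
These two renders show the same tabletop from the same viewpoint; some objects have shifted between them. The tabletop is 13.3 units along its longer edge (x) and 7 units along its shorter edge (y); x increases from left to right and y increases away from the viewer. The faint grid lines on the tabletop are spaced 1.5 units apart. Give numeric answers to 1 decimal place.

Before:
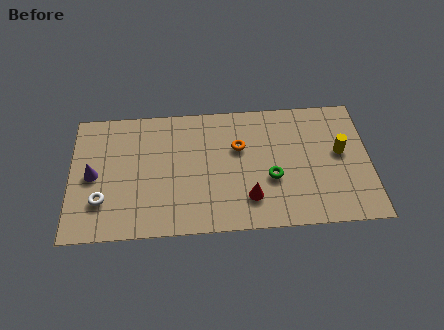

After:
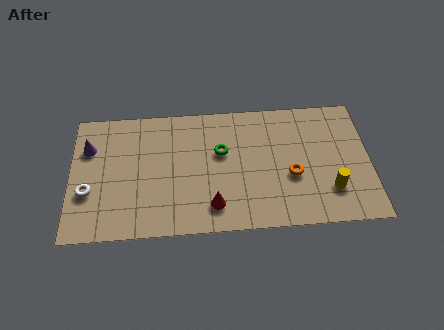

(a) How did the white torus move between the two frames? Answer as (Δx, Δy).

(-0.6, 0.5)

The white torus was at about (1.4, 2.0) and moved to about (0.8, 2.5).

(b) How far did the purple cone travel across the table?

1.5

From (1.0, 3.4) to (0.8, 4.9), the purple cone covered √(0.2² + 1.5²) ≈ 1.5 units.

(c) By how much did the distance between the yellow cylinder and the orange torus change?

-2.6

They were about 4.5 units apart before and 1.9 after — 2.6 units closer together.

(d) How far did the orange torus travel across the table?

2.9

From (7.5, 4.5) to (9.8, 2.8), the orange torus covered √(2.3² + 1.7²) ≈ 2.9 units.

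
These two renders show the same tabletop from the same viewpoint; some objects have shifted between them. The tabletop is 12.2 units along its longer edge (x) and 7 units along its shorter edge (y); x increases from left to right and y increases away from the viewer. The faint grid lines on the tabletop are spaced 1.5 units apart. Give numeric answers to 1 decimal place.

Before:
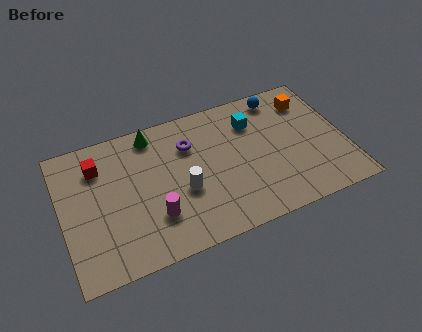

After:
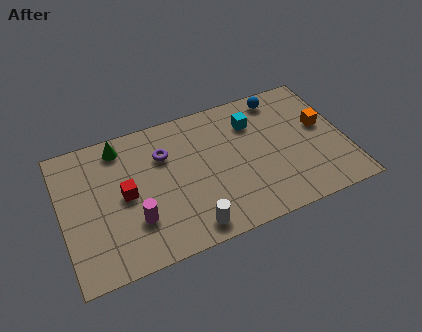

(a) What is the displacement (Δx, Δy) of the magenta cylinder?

(-0.8, 0.1)

From the two frames, the magenta cylinder sits at roughly (3.8, 2.0) before and (3.0, 2.1) after.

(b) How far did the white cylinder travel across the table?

1.9

The white cylinder was near (5.1, 2.8) before and (5.2, 0.9) after, so it travelled √(0.1² + 1.9²) ≈ 1.9 units.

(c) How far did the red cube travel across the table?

2.1

The red cube moved from about (1.7, 5.3) to (2.7, 3.5), a distance of √(1.0² + 1.8²) ≈ 2.1.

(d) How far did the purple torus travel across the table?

1.1

From (5.6, 5.0) to (4.5, 4.9), the purple torus covered √(1.1² + 0.1²) ≈ 1.1 units.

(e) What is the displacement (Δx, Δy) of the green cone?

(-1.4, -0.1)

The green cone started near (4.1, 6.1) and ended near (2.7, 6.0).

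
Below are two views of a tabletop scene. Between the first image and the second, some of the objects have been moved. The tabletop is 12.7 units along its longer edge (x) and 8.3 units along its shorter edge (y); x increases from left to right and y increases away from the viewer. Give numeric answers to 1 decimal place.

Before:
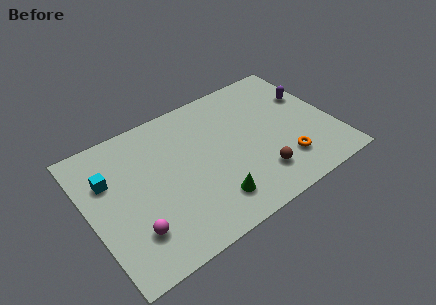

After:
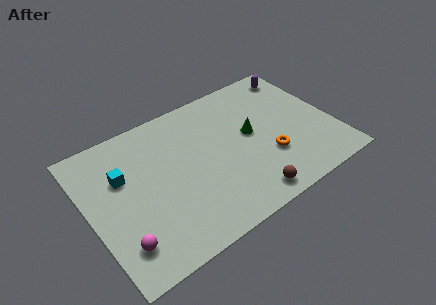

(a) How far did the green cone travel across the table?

3.8

From (5.9, 1.7) to (8.5, 4.5), the green cone covered √(2.6² + 2.8²) ≈ 3.8 units.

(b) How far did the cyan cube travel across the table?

0.7

The cyan cube was near (1.2, 5.6) before and (1.9, 5.4) after, so it travelled √(0.7² + 0.2²) ≈ 0.7 units.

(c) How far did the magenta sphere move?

0.8

The magenta sphere was near (1.9, 2.1) before and (1.2, 1.8) after, so it travelled √(0.7² + 0.3²) ≈ 0.8 units.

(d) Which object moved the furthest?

the green cone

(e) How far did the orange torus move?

1.0

From (9.8, 2.0) to (9.1, 2.7), the orange torus covered √(0.7² + 0.7²) ≈ 1.0 units.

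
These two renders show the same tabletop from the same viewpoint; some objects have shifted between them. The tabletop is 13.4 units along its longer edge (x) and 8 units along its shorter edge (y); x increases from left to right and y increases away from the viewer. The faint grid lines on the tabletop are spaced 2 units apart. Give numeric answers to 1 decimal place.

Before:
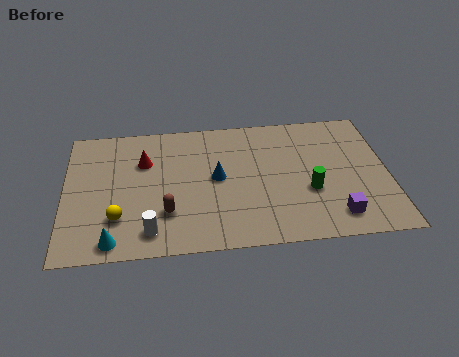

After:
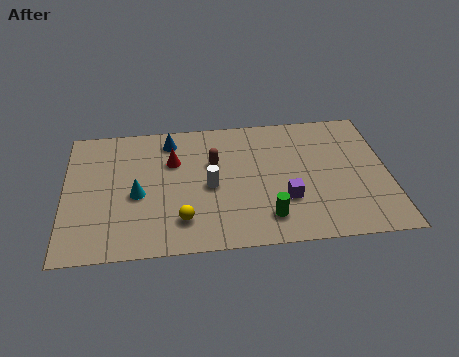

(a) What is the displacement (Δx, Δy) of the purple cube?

(-2.0, 1.2)

From the two frames, the purple cube sits at roughly (11.1, 1.4) before and (9.1, 2.6) after.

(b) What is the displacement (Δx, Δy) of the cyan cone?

(1.0, 2.6)

From the two frames, the cyan cone sits at roughly (2.0, 0.9) before and (3.0, 3.5) after.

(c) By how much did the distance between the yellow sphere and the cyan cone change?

+1.2

They were about 1.3 units apart before and 2.5 after — 1.2 units further apart.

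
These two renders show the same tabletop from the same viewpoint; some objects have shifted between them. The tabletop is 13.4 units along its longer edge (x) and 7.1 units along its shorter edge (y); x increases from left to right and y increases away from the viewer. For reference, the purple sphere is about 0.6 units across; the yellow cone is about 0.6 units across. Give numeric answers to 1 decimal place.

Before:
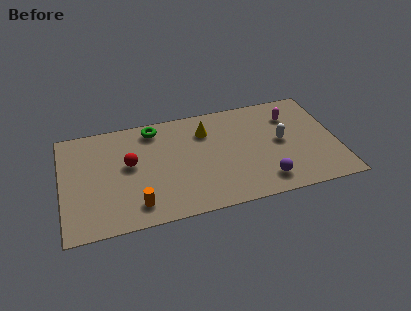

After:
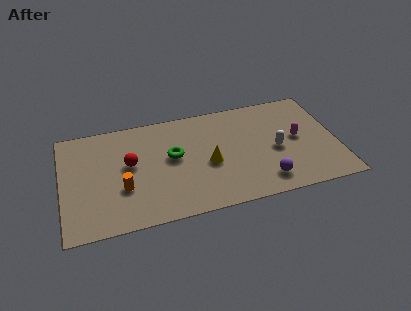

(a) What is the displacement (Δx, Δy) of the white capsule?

(-0.3, -0.5)

From the two frames, the white capsule sits at roughly (10.7, 3.7) before and (10.4, 3.2) after.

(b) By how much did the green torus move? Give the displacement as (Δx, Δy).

(0.8, -2.1)

From the two frames, the green torus sits at roughly (4.6, 6.1) before and (5.4, 4.0) after.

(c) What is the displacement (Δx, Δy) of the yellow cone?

(0.0, -2.2)

The yellow cone started near (7.1, 5.3) and ended near (7.1, 3.1).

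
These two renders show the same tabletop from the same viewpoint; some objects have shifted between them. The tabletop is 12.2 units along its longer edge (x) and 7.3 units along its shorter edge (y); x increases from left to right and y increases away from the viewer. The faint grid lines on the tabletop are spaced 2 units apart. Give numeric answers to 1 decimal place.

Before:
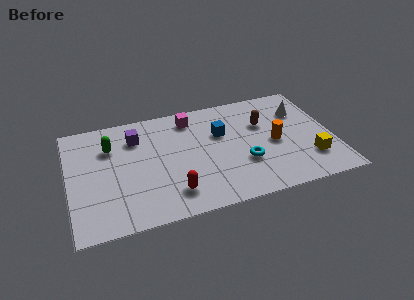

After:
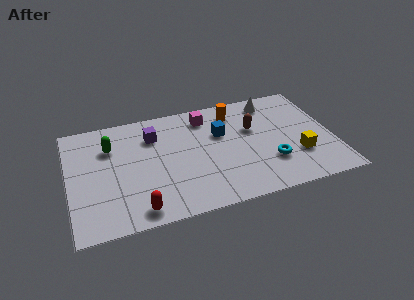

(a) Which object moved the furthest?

the orange cylinder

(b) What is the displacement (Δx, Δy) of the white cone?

(-1.3, 1.0)

From the two frames, the white cone sits at roughly (10.9, 5.2) before and (9.6, 6.2) after.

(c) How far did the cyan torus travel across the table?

1.2

From (8.0, 2.5) to (9.2, 2.2), the cyan torus covered √(1.2² + 0.3²) ≈ 1.2 units.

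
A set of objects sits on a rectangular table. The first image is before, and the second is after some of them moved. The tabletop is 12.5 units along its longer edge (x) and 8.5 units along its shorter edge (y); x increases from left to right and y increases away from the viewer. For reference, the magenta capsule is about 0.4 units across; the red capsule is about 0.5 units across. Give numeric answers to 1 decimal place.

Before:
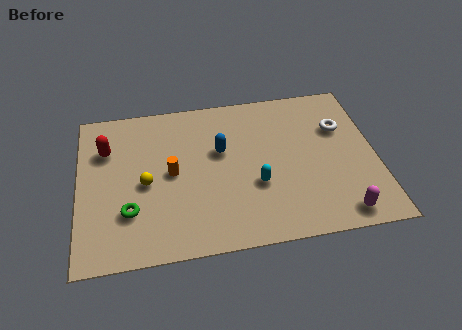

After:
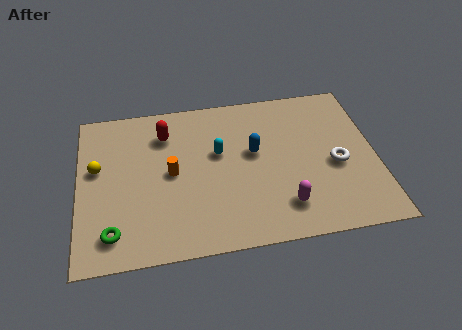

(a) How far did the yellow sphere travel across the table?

2.3

From (2.8, 3.9) to (0.8, 5.0), the yellow sphere covered √(2.0² + 1.1²) ≈ 2.3 units.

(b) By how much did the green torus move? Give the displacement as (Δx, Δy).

(-0.7, -1.0)

The green torus started near (2.1, 2.5) and ended near (1.4, 1.5).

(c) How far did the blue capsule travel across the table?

1.4

The blue capsule was near (6.0, 5.2) before and (7.4, 4.9) after, so it travelled √(1.4² + 0.3²) ≈ 1.4 units.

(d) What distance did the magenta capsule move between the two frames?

2.4

The magenta capsule was near (10.8, 1.0) before and (8.5, 1.8) after, so it travelled √(2.3² + 0.8²) ≈ 2.4 units.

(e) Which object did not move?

the orange cylinder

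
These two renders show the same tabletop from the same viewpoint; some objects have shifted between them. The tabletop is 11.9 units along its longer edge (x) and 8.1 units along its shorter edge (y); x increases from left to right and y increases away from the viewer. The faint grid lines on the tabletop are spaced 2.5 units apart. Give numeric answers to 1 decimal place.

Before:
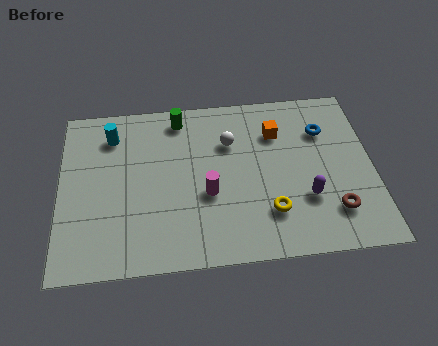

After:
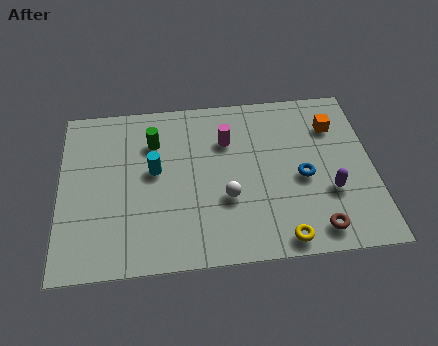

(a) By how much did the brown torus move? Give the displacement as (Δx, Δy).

(-0.7, -0.8)

From the two frames, the brown torus sits at roughly (10.3, 1.9) before and (9.6, 1.1) after.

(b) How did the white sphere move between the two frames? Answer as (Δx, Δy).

(-0.2, -2.7)

The white sphere started near (6.5, 5.6) and ended near (6.3, 2.9).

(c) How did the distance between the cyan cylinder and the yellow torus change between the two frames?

-1.3

The distance was about 7.3 in the first image and 6.0 in the second, so they moved 1.3 units closer together.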